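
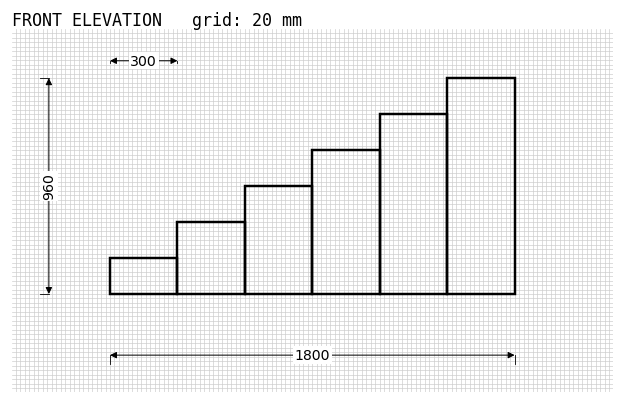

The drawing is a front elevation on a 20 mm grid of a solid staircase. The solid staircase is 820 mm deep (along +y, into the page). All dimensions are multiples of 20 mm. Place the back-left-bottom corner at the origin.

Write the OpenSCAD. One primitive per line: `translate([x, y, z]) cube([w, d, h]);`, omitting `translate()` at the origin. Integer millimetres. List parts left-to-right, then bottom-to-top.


cube([300, 820, 160]);
translate([300, 0, 0]) cube([300, 820, 320]);
translate([600, 0, 0]) cube([300, 820, 480]);
translate([900, 0, 0]) cube([300, 820, 640]);
translate([1200, 0, 0]) cube([300, 820, 800]);
translate([1500, 0, 0]) cube([300, 820, 960]);


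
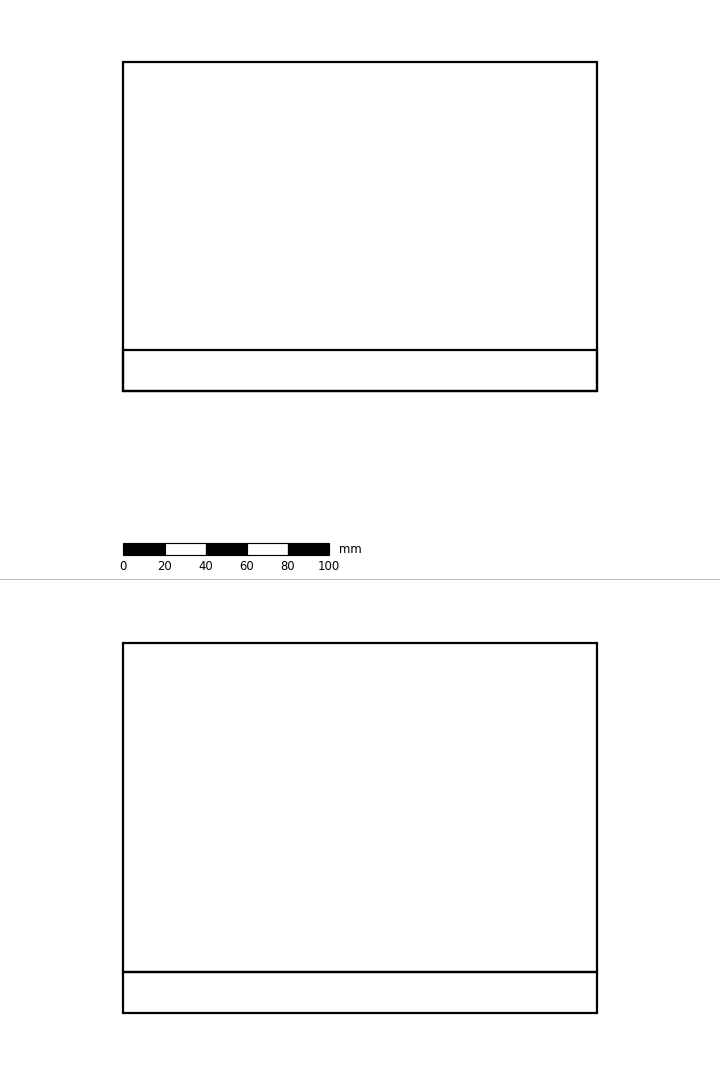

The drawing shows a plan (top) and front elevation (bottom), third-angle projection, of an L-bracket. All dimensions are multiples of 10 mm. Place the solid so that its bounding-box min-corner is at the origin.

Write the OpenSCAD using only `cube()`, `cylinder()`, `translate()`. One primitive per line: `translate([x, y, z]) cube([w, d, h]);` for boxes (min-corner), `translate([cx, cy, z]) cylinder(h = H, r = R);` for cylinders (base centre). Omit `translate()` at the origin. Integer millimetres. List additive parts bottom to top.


cube([230, 160, 20]);
translate([0, 0, 20]) cube([230, 20, 160]);


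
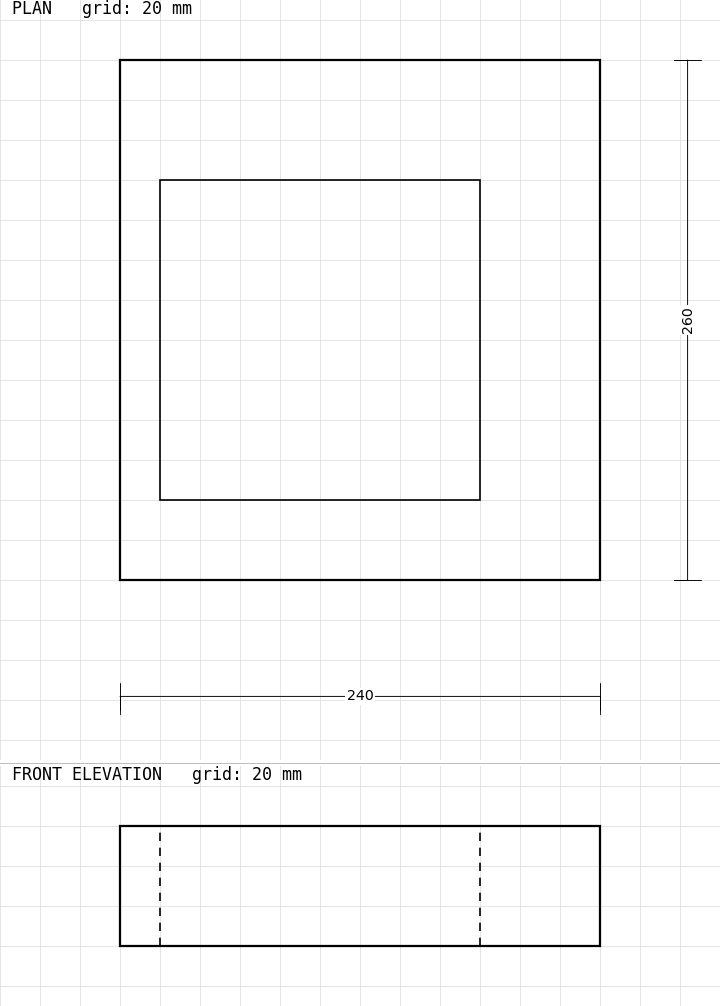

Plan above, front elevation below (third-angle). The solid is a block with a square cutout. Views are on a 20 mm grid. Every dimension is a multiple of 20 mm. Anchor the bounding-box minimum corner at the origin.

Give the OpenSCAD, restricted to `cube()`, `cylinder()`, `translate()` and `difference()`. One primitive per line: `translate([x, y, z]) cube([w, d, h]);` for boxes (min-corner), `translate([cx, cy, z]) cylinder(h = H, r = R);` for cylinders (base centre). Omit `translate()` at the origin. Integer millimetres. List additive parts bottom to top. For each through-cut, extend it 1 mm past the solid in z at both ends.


difference() {
  cube([240, 260, 60]);
  translate([20, 40, -1]) cube([160, 160, 62]);
}


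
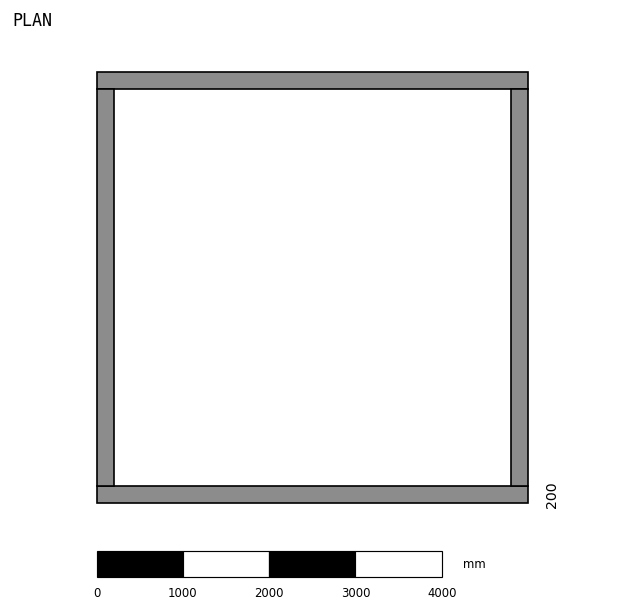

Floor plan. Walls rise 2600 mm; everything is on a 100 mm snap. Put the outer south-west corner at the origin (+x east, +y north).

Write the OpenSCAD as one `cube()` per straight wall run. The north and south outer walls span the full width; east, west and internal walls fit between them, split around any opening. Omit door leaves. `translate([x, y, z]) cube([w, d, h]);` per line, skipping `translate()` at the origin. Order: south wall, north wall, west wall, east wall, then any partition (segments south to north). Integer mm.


cube([5000, 200, 2600]);
translate([0, 4800, 0]) cube([5000, 200, 2600]);
translate([0, 200, 0]) cube([200, 4600, 2600]);
translate([4800, 200, 0]) cube([200, 4600, 2600]);


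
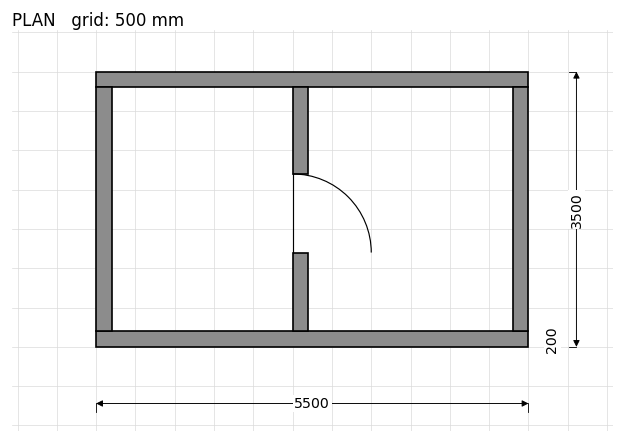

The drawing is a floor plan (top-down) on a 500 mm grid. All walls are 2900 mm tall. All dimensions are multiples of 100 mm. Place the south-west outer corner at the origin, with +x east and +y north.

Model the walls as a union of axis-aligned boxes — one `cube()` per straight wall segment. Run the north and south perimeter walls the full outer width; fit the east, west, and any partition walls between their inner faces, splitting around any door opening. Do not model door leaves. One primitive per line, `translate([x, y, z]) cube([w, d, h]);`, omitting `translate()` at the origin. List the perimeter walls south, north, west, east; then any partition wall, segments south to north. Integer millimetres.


cube([5500, 200, 2900]);
translate([0, 3300, 0]) cube([5500, 200, 2900]);
translate([0, 200, 0]) cube([200, 3100, 2900]);
translate([5300, 200, 0]) cube([200, 3100, 2900]);
translate([2500, 200, 0]) cube([200, 1000, 2900]);
translate([2500, 2200, 0]) cube([200, 1100, 2900]);


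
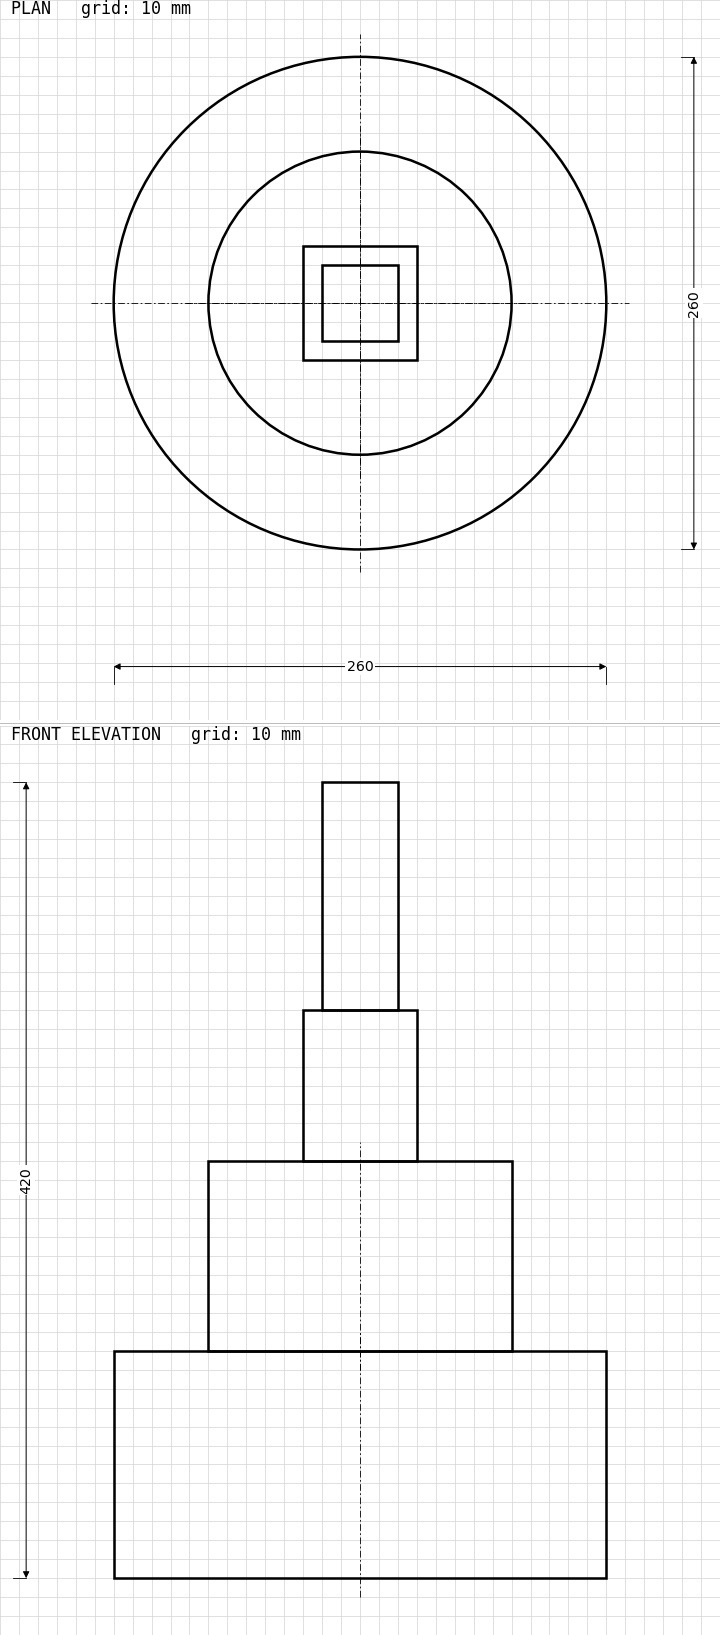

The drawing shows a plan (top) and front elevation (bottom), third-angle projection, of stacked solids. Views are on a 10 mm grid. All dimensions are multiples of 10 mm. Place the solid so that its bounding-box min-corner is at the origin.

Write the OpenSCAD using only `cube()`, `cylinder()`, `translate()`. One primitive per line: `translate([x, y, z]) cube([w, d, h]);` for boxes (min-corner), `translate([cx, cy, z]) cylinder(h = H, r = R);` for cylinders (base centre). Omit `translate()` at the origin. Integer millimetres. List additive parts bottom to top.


translate([130, 130, 0]) cylinder(h = 120, r = 130);
translate([130, 130, 120]) cylinder(h = 100, r = 80);
translate([100, 100, 220]) cube([60, 60, 80]);
translate([110, 110, 300]) cube([40, 40, 120]);


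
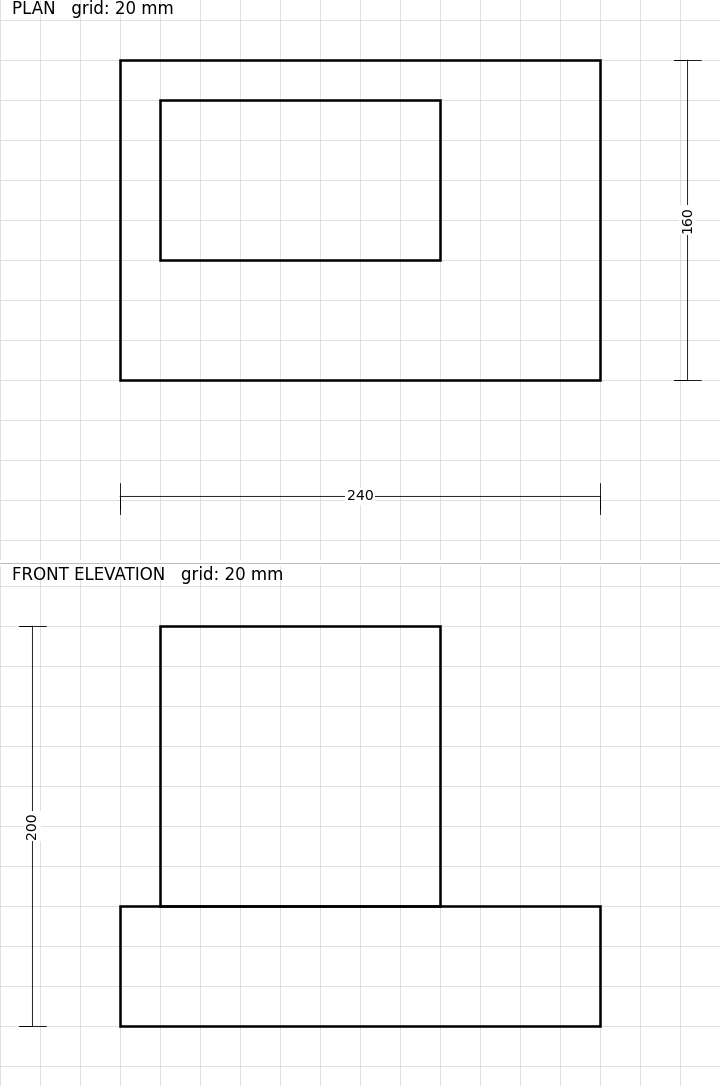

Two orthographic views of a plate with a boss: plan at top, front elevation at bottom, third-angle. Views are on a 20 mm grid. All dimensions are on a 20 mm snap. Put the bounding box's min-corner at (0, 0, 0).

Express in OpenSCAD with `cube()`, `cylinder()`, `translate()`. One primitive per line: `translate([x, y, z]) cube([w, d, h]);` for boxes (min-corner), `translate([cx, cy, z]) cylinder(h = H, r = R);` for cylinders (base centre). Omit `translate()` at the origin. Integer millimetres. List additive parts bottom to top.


cube([240, 160, 60]);
translate([20, 60, 60]) cube([140, 80, 140]);


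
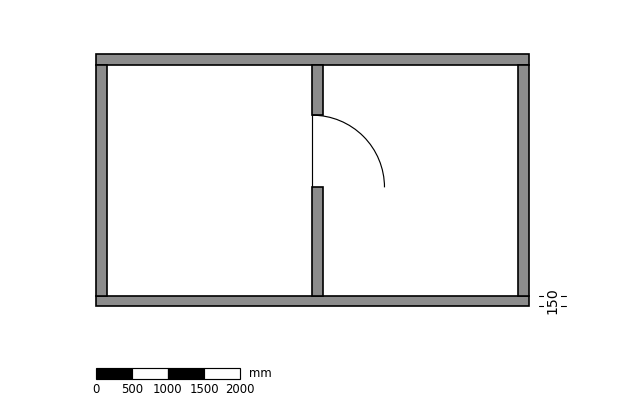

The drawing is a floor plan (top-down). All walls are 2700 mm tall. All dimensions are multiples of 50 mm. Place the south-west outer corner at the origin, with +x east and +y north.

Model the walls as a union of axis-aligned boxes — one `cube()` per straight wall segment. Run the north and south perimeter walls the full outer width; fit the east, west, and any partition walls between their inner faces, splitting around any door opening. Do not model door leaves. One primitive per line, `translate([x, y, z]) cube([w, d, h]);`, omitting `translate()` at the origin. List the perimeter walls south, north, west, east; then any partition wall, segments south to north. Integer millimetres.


cube([6000, 150, 2700]);
translate([0, 3350, 0]) cube([6000, 150, 2700]);
translate([0, 150, 0]) cube([150, 3200, 2700]);
translate([5850, 150, 0]) cube([150, 3200, 2700]);
translate([3000, 150, 0]) cube([150, 1500, 2700]);
translate([3000, 2650, 0]) cube([150, 700, 2700]);


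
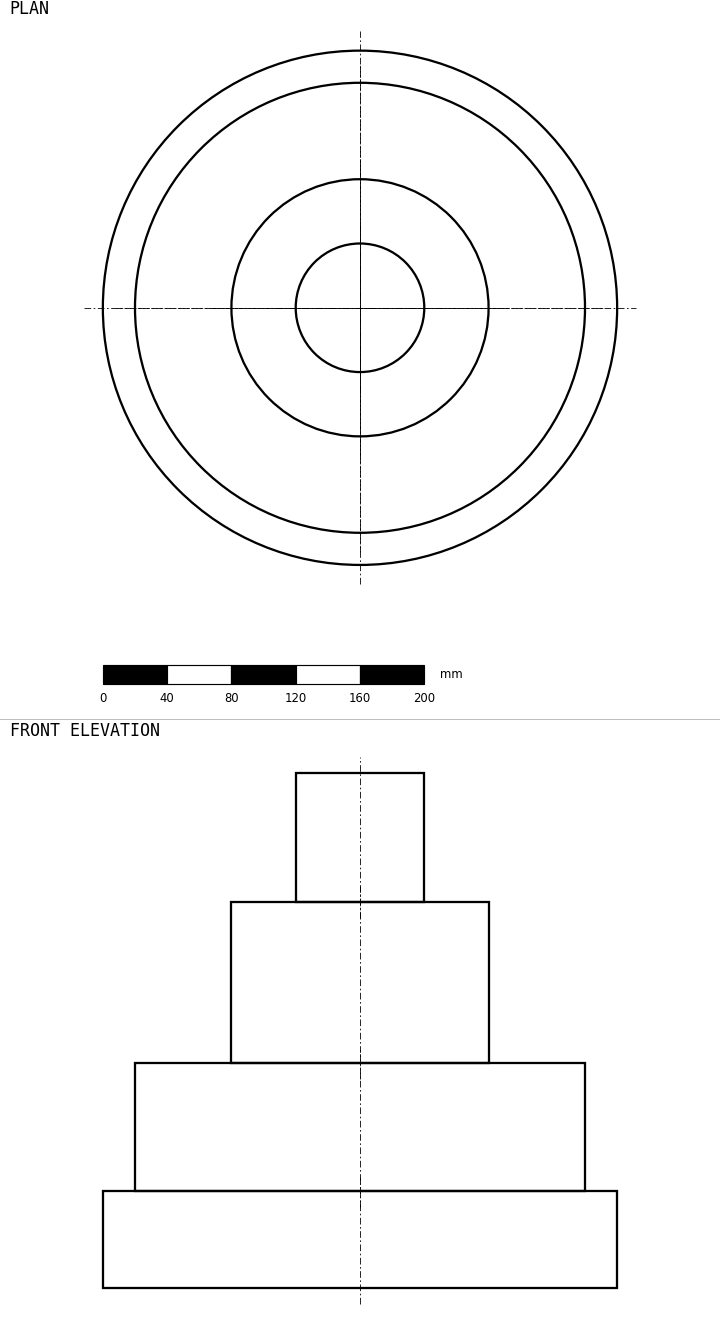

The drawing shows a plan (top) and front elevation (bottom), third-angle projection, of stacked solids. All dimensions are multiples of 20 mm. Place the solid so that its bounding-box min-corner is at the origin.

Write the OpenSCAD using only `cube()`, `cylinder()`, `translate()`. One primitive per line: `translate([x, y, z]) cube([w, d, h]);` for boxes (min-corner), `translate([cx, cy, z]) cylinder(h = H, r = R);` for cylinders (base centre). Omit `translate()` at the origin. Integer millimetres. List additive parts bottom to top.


translate([160, 160, 0]) cylinder(h = 60, r = 160);
translate([160, 160, 60]) cylinder(h = 80, r = 140);
translate([160, 160, 140]) cylinder(h = 100, r = 80);
translate([160, 160, 240]) cylinder(h = 80, r = 40);


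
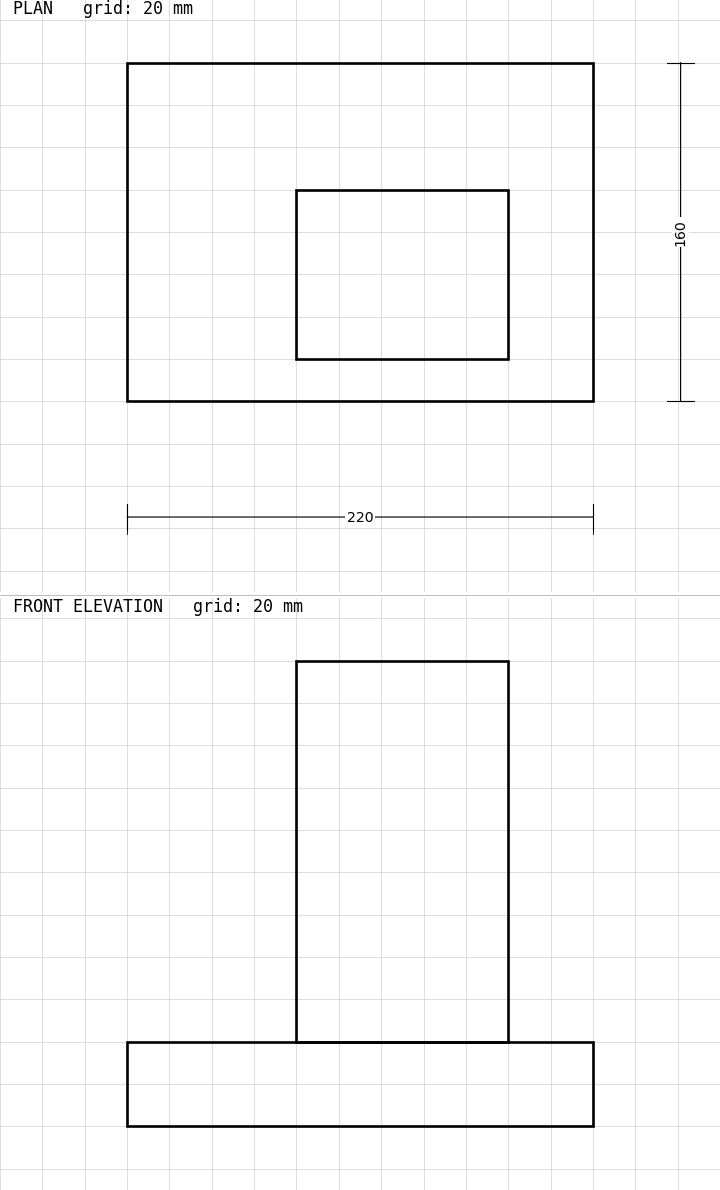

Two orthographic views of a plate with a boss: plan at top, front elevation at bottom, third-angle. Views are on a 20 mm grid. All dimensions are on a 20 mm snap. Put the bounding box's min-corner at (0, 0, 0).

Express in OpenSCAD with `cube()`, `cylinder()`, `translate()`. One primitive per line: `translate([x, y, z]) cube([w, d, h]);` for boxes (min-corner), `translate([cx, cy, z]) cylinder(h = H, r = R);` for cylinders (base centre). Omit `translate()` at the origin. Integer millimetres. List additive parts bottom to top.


cube([220, 160, 40]);
translate([80, 20, 40]) cube([100, 80, 180]);


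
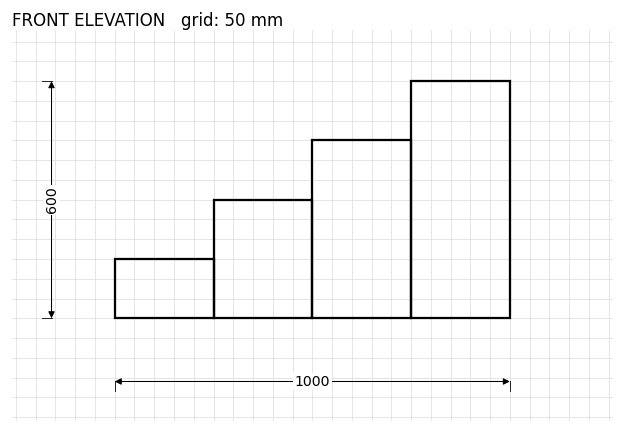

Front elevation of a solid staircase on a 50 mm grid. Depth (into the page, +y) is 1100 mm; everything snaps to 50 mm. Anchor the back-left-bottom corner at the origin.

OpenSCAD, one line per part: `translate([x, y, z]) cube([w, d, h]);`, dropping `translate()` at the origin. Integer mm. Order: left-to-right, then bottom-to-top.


cube([250, 1100, 150]);
translate([250, 0, 0]) cube([250, 1100, 300]);
translate([500, 0, 0]) cube([250, 1100, 450]);
translate([750, 0, 0]) cube([250, 1100, 600]);


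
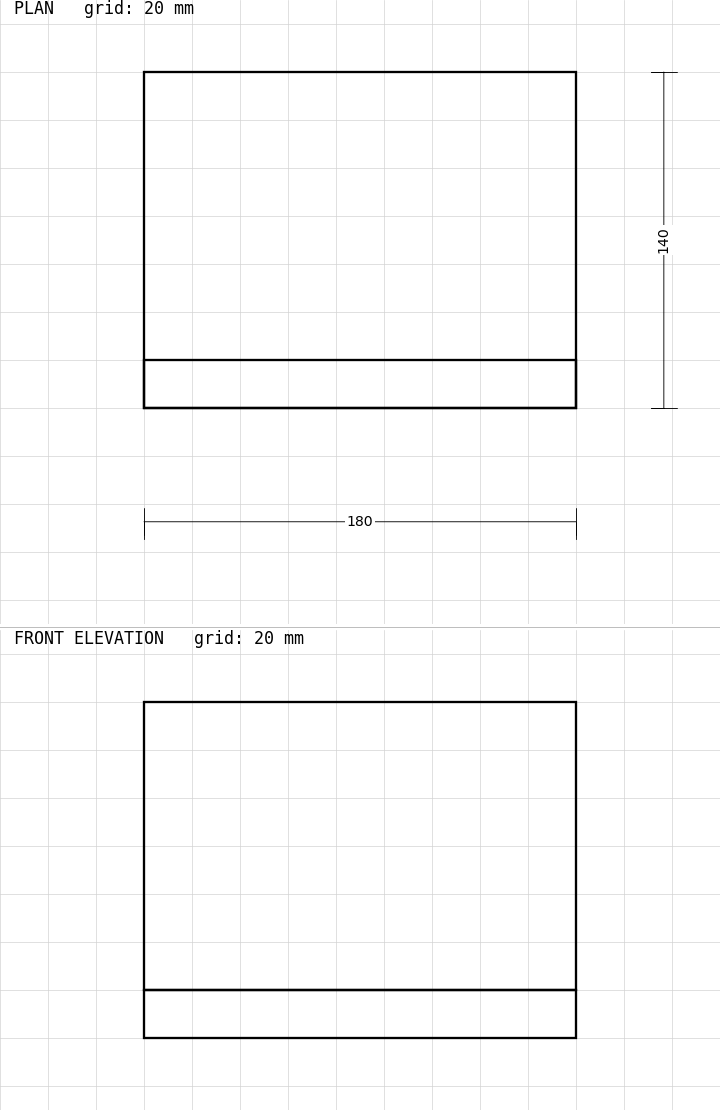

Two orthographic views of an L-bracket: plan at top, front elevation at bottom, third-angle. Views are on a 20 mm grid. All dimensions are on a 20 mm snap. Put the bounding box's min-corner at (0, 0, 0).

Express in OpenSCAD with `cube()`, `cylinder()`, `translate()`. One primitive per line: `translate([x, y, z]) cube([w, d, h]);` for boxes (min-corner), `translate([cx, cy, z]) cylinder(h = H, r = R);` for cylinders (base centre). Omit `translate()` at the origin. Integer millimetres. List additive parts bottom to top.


cube([180, 140, 20]);
translate([0, 0, 20]) cube([180, 20, 120]);


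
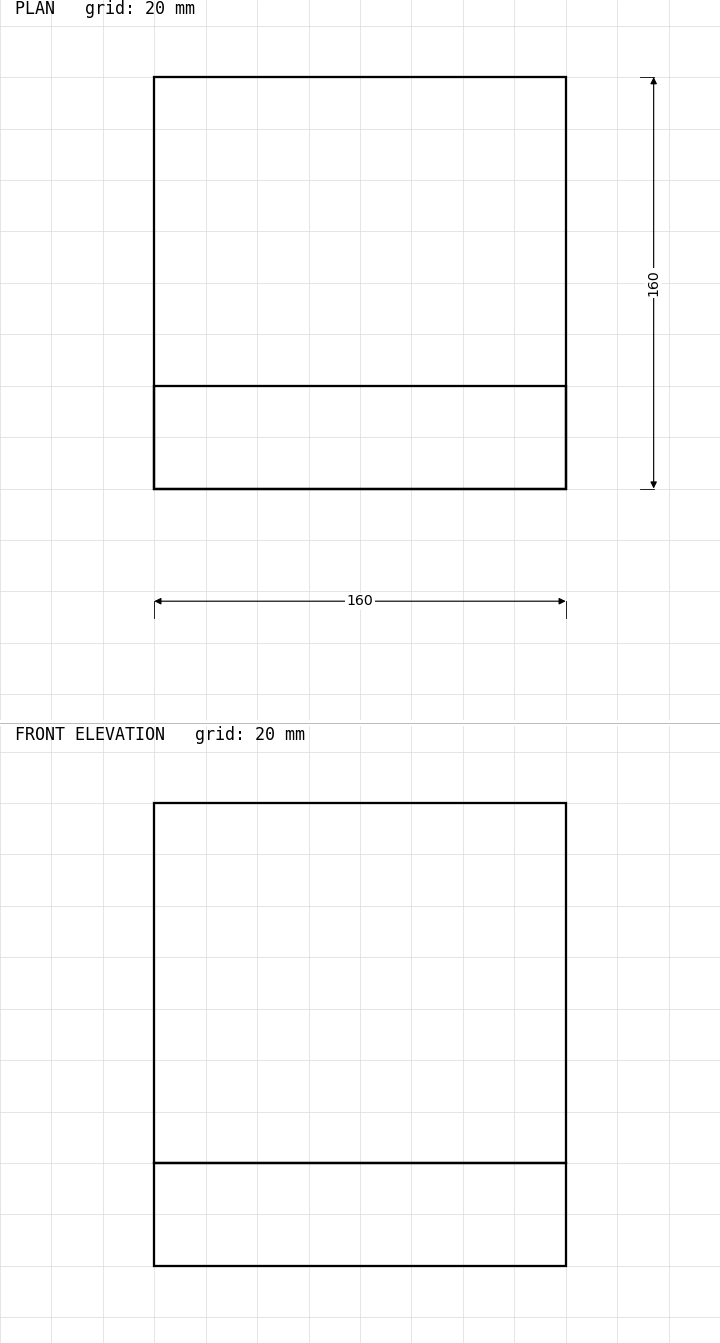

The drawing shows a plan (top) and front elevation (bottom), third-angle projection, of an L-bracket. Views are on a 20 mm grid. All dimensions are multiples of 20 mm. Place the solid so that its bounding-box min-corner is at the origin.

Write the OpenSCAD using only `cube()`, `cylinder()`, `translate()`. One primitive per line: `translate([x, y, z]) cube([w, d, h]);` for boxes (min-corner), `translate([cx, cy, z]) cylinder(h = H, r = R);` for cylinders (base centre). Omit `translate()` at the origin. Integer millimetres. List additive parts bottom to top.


cube([160, 160, 40]);
translate([0, 0, 40]) cube([160, 40, 140]);


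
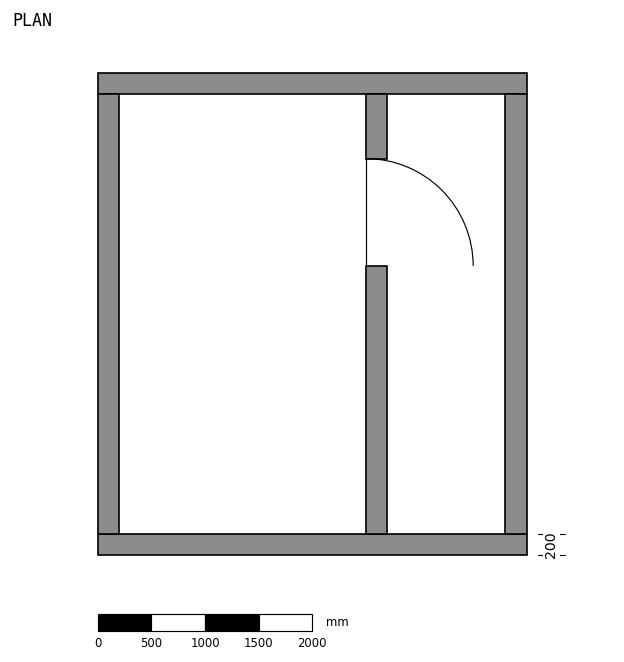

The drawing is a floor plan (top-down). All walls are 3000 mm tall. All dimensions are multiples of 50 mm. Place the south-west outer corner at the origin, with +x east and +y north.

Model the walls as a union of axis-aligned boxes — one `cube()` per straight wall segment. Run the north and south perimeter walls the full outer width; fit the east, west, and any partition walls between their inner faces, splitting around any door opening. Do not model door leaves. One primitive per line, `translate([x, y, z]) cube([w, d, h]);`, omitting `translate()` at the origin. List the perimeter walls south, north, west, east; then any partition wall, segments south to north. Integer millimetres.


cube([4000, 200, 3000]);
translate([0, 4300, 0]) cube([4000, 200, 3000]);
translate([0, 200, 0]) cube([200, 4100, 3000]);
translate([3800, 200, 0]) cube([200, 4100, 3000]);
translate([2500, 200, 0]) cube([200, 2500, 3000]);
translate([2500, 3700, 0]) cube([200, 600, 3000]);


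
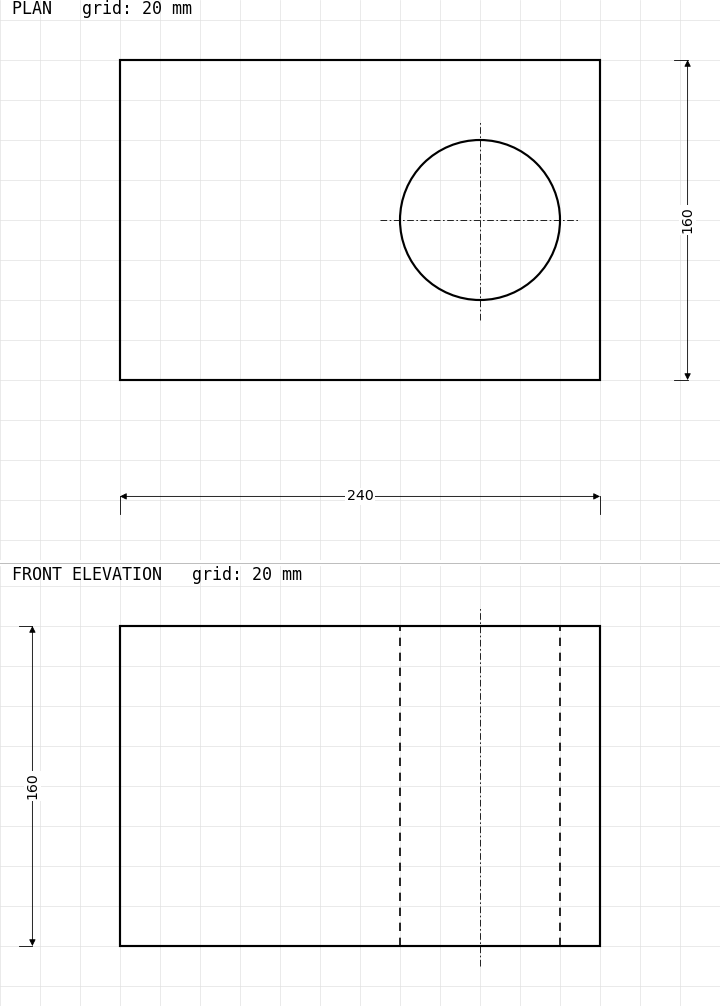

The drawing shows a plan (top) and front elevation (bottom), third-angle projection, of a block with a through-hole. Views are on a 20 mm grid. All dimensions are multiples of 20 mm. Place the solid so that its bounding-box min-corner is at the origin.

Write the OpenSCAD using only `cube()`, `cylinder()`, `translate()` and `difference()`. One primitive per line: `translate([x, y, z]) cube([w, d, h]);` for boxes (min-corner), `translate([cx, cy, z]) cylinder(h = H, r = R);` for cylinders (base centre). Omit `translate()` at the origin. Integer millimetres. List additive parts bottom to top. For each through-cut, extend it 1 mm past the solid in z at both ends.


difference() {
  cube([240, 160, 160]);
  translate([180, 80, -1]) cylinder(h = 162, r = 40);
}


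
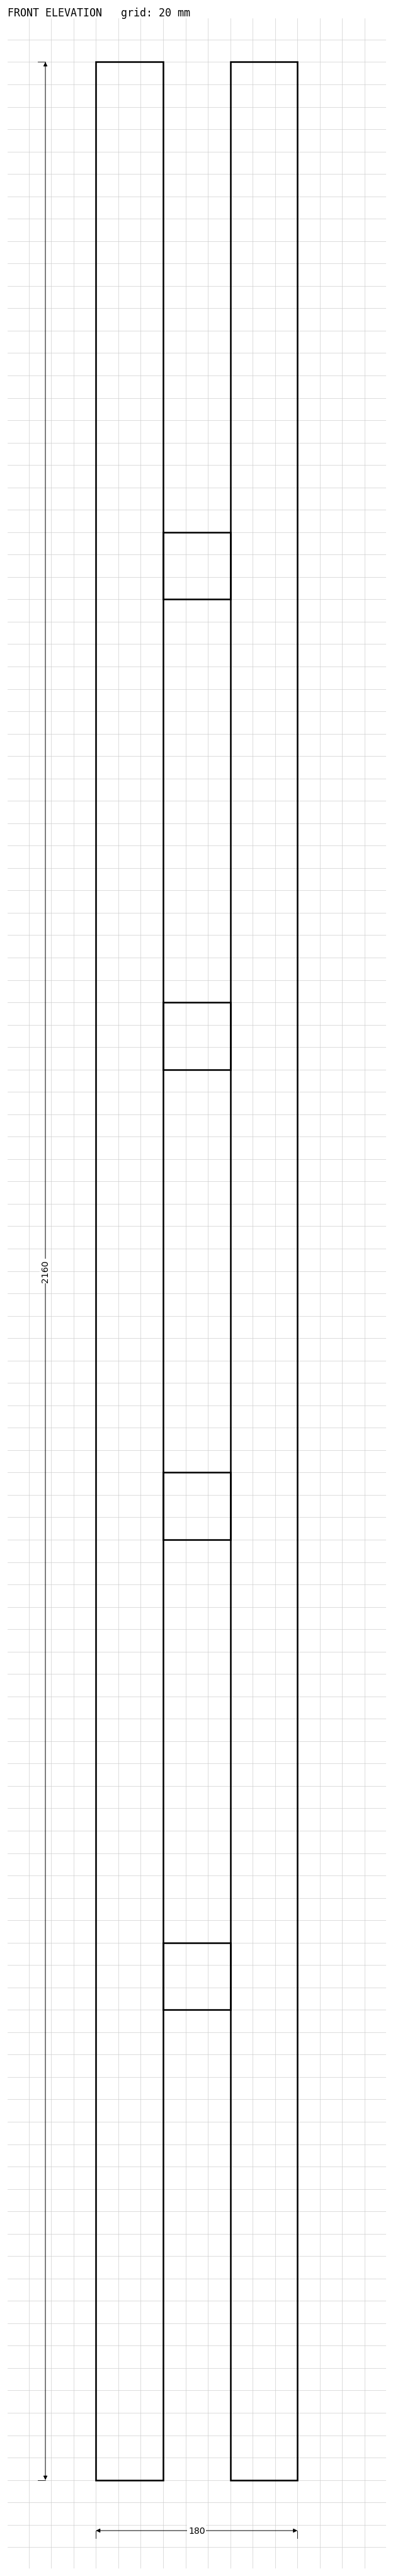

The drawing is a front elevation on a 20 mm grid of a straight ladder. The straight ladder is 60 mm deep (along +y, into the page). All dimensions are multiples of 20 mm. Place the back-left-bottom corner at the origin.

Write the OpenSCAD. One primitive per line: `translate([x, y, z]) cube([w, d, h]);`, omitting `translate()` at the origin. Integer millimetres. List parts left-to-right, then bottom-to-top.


cube([60, 60, 2160]);
translate([60, 0, 420]) cube([60, 60, 60]);
translate([60, 0, 840]) cube([60, 60, 60]);
translate([60, 0, 1260]) cube([60, 60, 60]);
translate([60, 0, 1680]) cube([60, 60, 60]);
translate([120, 0, 0]) cube([60, 60, 2160]);


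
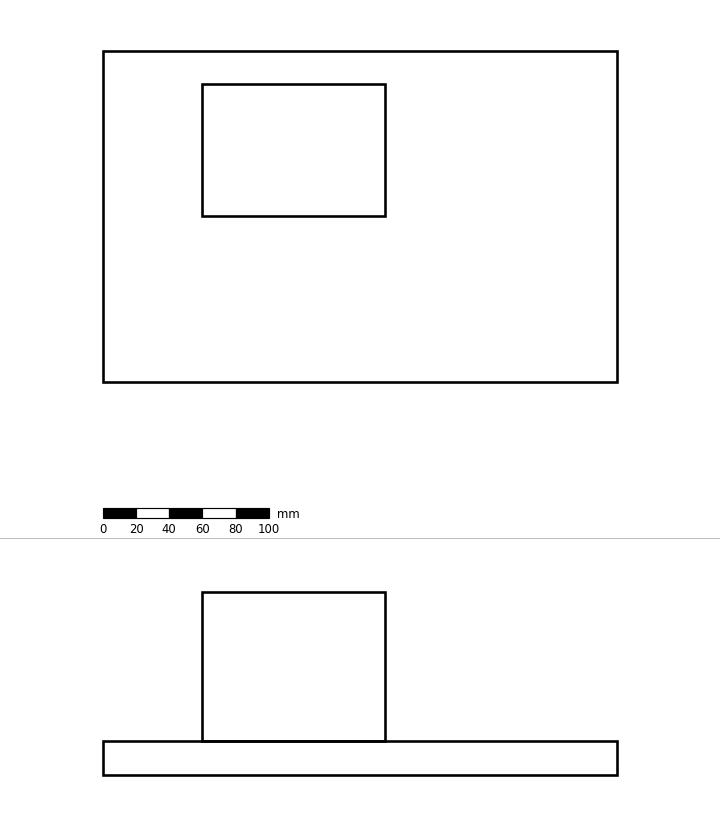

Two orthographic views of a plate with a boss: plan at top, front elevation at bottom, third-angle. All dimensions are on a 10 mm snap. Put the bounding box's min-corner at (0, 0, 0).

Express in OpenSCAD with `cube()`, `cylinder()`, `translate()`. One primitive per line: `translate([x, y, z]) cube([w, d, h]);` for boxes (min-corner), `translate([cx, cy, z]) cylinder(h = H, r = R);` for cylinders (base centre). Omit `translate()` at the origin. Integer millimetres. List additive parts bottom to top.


cube([310, 200, 20]);
translate([60, 100, 20]) cube([110, 80, 90]);


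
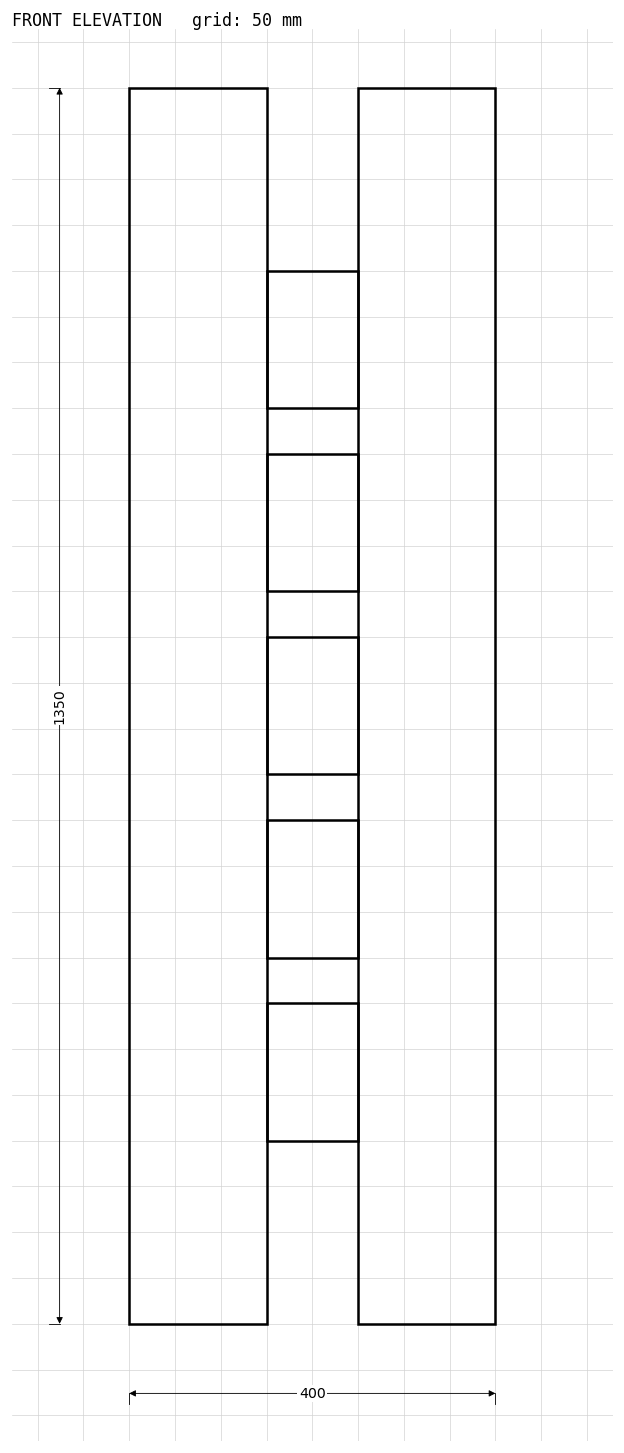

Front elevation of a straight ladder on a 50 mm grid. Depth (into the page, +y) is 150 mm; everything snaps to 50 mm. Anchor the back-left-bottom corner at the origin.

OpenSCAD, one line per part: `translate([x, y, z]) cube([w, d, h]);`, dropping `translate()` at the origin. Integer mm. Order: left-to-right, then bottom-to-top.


cube([150, 150, 1350]);
translate([150, 0, 200]) cube([100, 150, 150]);
translate([150, 0, 400]) cube([100, 150, 150]);
translate([150, 0, 600]) cube([100, 150, 150]);
translate([150, 0, 800]) cube([100, 150, 150]);
translate([150, 0, 1000]) cube([100, 150, 150]);
translate([250, 0, 0]) cube([150, 150, 1350]);


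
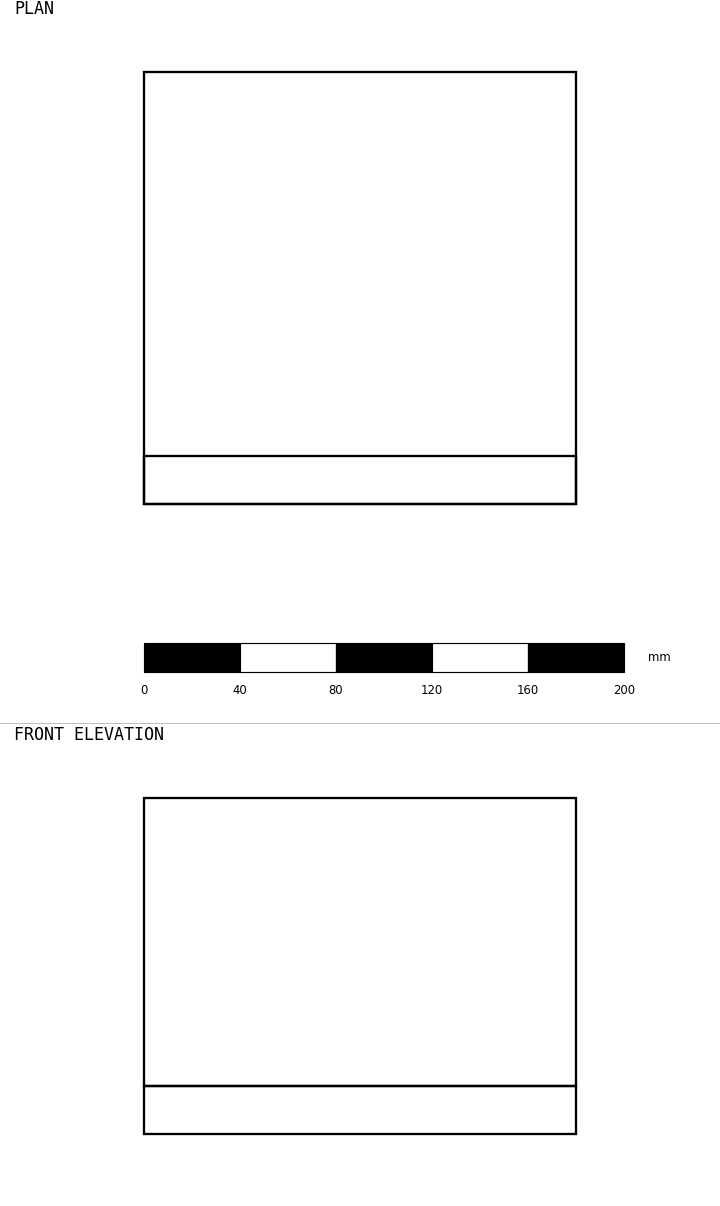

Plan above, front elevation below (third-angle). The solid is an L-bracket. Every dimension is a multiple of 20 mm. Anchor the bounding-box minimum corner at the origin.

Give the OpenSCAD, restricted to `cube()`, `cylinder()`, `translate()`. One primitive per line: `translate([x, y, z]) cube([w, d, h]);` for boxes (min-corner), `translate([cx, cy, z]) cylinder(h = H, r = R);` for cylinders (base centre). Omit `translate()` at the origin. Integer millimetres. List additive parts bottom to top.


cube([180, 180, 20]);
translate([0, 0, 20]) cube([180, 20, 120]);


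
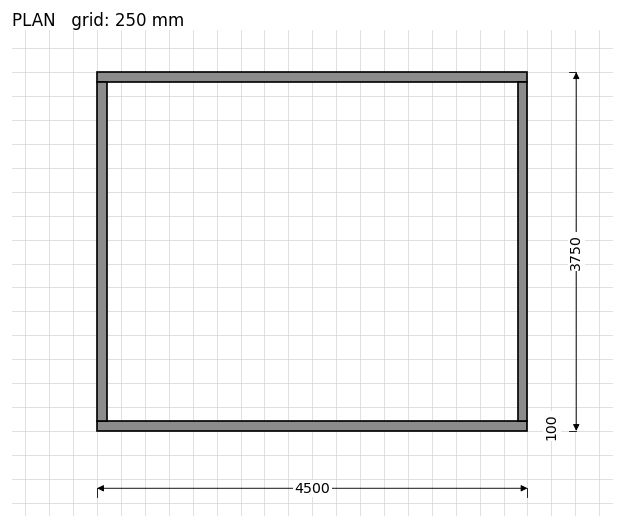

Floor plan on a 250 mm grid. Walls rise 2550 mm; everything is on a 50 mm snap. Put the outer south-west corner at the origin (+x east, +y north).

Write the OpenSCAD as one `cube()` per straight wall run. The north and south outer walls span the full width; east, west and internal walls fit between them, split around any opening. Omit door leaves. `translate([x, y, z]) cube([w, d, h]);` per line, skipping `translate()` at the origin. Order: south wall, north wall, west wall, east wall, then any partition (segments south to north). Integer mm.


cube([4500, 100, 2550]);
translate([0, 3650, 0]) cube([4500, 100, 2550]);
translate([0, 100, 0]) cube([100, 3550, 2550]);
translate([4400, 100, 0]) cube([100, 3550, 2550]);


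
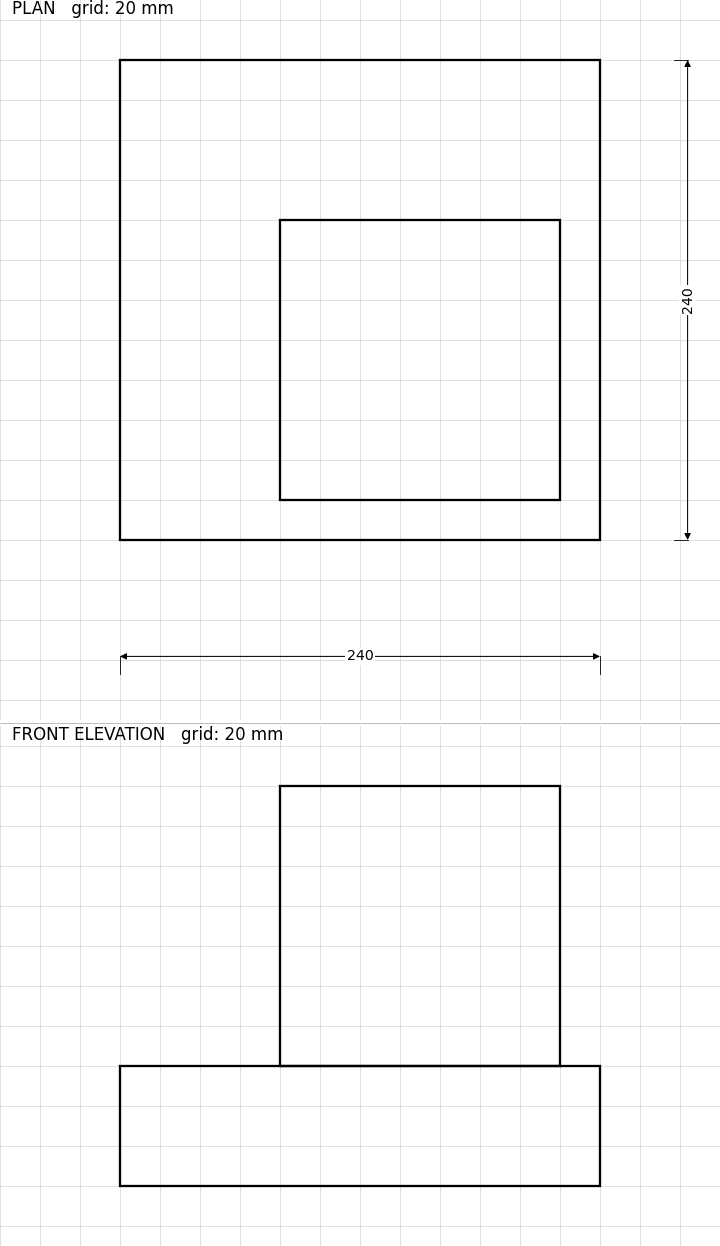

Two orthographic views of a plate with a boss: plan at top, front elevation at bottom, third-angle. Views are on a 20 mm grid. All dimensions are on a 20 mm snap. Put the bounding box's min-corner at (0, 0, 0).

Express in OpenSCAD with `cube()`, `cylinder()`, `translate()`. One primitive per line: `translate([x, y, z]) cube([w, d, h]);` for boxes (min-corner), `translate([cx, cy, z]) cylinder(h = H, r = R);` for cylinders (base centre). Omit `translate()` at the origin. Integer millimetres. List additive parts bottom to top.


cube([240, 240, 60]);
translate([80, 20, 60]) cube([140, 140, 140]);


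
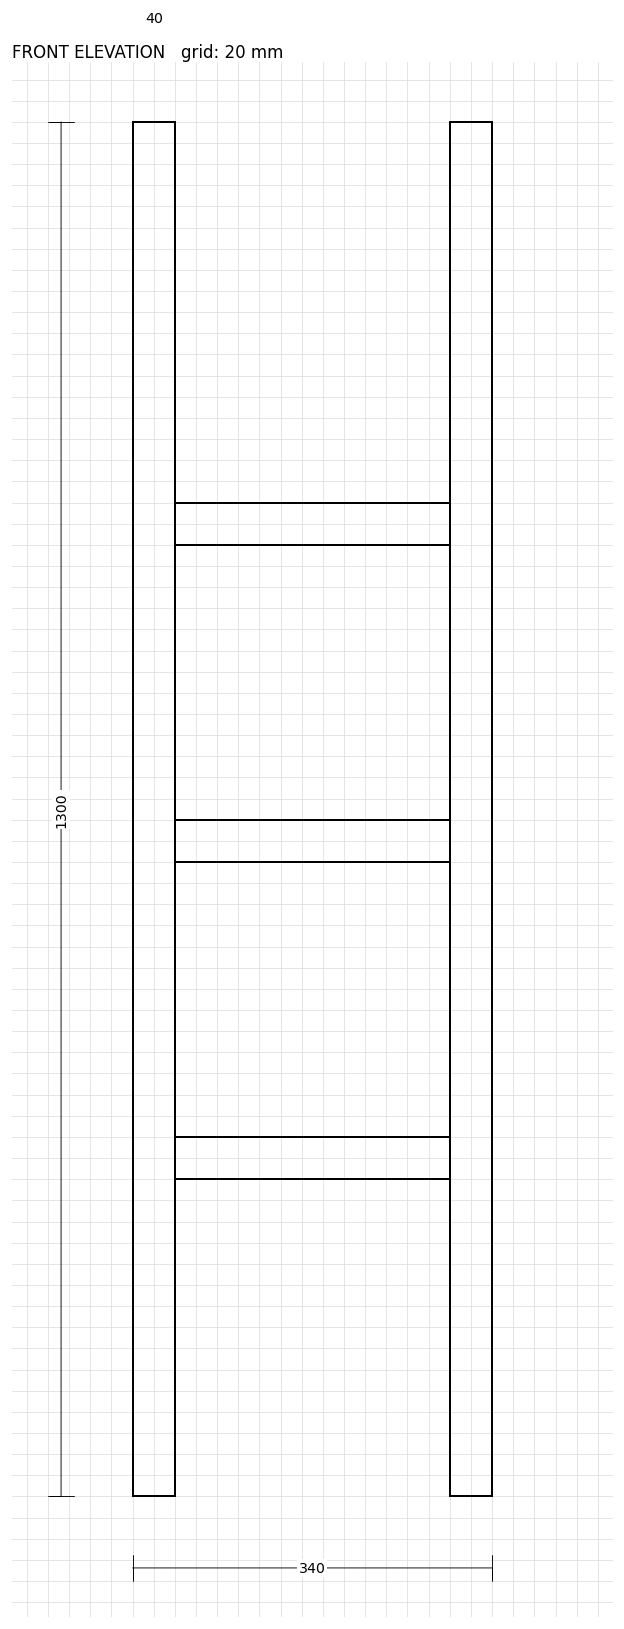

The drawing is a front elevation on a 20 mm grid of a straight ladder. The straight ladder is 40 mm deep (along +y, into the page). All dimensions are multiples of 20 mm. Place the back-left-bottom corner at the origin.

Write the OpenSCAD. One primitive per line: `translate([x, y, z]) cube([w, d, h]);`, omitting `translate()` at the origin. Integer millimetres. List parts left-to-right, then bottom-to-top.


cube([40, 40, 1300]);
translate([40, 0, 300]) cube([260, 40, 40]);
translate([40, 0, 600]) cube([260, 40, 40]);
translate([40, 0, 900]) cube([260, 40, 40]);
translate([300, 0, 0]) cube([40, 40, 1300]);


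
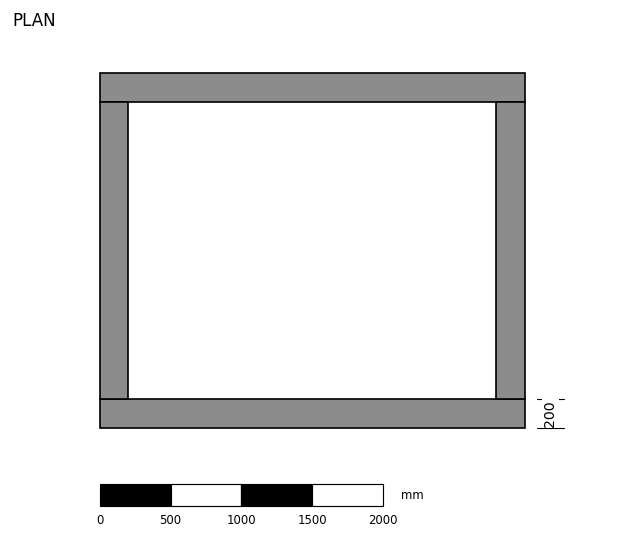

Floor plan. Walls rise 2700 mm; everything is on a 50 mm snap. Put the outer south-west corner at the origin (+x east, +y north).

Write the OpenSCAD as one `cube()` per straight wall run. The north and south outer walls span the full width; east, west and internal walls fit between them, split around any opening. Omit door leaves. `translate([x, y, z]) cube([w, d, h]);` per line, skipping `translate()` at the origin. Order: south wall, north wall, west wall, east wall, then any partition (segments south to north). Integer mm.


cube([3000, 200, 2700]);
translate([0, 2300, 0]) cube([3000, 200, 2700]);
translate([0, 200, 0]) cube([200, 2100, 2700]);
translate([2800, 200, 0]) cube([200, 2100, 2700]);


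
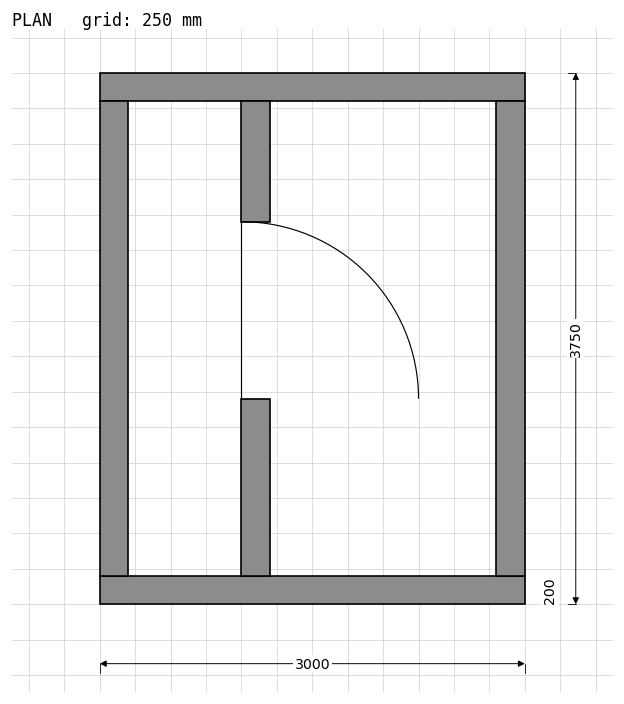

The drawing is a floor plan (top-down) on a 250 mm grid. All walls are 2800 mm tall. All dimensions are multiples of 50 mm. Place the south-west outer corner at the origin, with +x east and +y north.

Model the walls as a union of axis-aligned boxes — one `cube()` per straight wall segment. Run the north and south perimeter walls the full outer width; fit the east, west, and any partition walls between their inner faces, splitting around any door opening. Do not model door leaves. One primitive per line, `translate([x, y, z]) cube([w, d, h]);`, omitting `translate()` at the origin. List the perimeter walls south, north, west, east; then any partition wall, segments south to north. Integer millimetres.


cube([3000, 200, 2800]);
translate([0, 3550, 0]) cube([3000, 200, 2800]);
translate([0, 200, 0]) cube([200, 3350, 2800]);
translate([2800, 200, 0]) cube([200, 3350, 2800]);
translate([1000, 200, 0]) cube([200, 1250, 2800]);
translate([1000, 2700, 0]) cube([200, 850, 2800]);


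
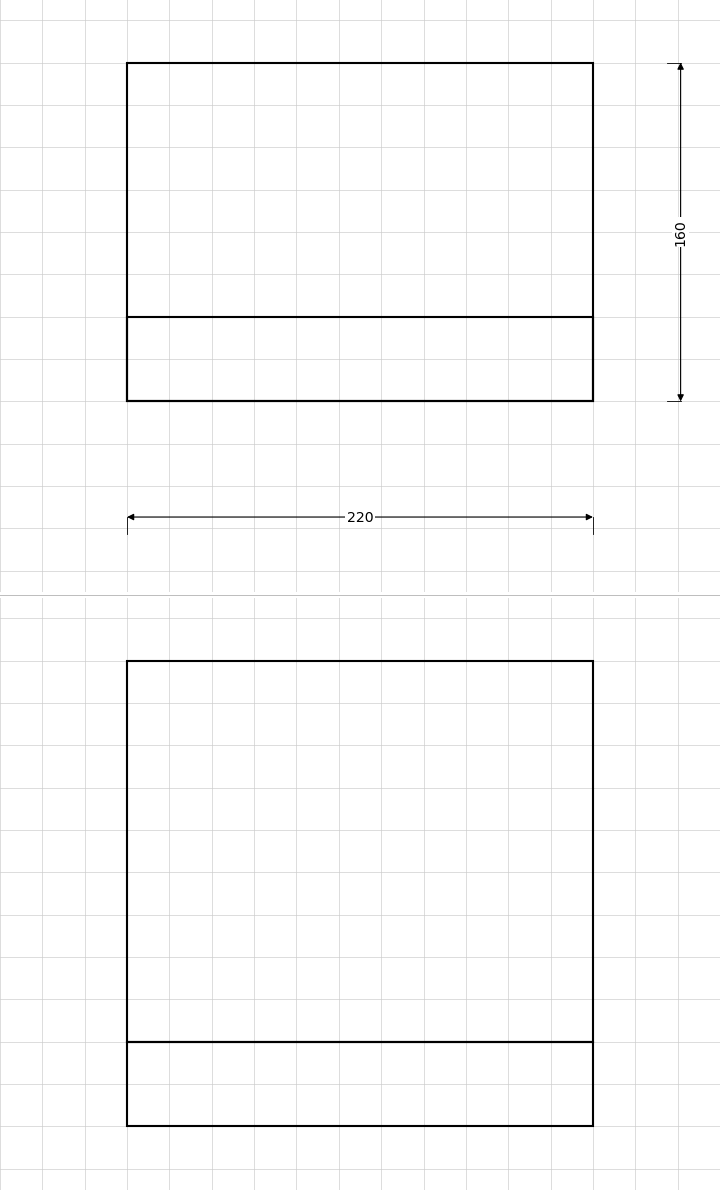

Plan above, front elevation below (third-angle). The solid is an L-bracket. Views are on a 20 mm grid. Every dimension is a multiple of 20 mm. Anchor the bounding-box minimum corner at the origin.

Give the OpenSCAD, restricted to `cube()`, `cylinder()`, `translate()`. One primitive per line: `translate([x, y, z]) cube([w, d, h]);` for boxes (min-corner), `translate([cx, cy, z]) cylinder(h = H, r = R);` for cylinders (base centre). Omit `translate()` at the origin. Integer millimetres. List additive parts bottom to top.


cube([220, 160, 40]);
translate([0, 0, 40]) cube([220, 40, 180]);


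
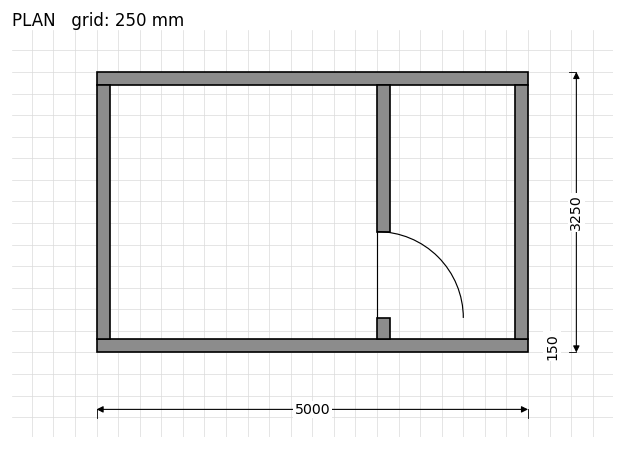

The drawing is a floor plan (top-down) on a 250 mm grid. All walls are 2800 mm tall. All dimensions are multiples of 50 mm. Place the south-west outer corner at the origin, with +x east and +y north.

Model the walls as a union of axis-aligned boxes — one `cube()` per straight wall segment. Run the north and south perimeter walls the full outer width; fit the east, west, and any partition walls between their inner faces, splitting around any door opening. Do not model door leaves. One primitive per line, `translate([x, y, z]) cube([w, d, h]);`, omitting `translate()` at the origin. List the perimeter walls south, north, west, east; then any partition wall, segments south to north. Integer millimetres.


cube([5000, 150, 2800]);
translate([0, 3100, 0]) cube([5000, 150, 2800]);
translate([0, 150, 0]) cube([150, 2950, 2800]);
translate([4850, 150, 0]) cube([150, 2950, 2800]);
translate([3250, 150, 0]) cube([150, 250, 2800]);
translate([3250, 1400, 0]) cube([150, 1700, 2800]);


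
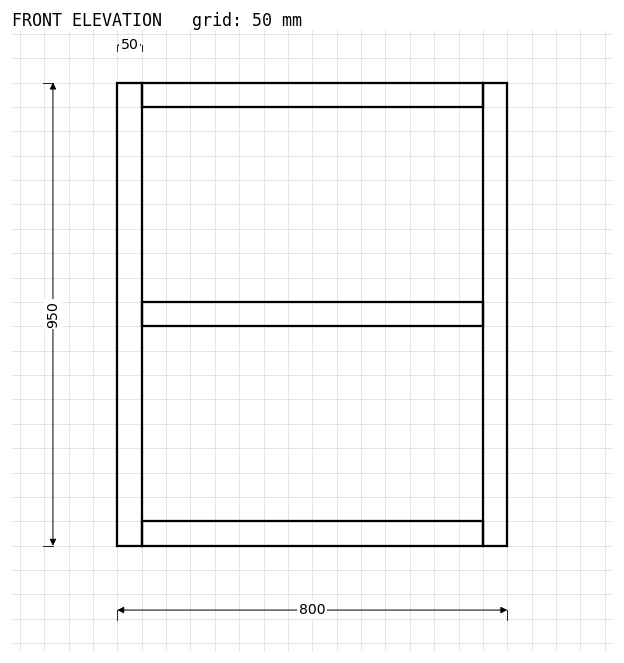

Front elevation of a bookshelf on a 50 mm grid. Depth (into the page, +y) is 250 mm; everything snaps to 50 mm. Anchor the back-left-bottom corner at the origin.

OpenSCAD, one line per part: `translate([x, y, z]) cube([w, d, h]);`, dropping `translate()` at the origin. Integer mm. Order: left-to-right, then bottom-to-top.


cube([50, 250, 950]);
translate([50, 0, 0]) cube([700, 250, 50]);
translate([50, 0, 450]) cube([700, 250, 50]);
translate([50, 0, 900]) cube([700, 250, 50]);
translate([750, 0, 0]) cube([50, 250, 950]);


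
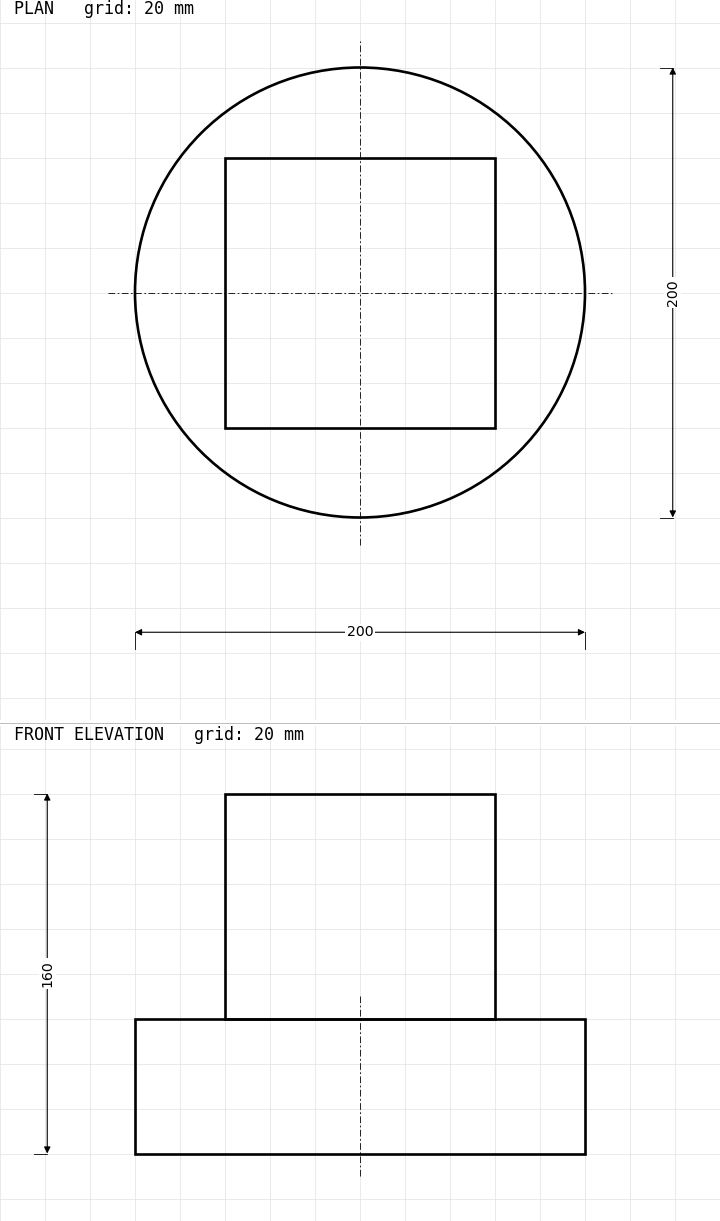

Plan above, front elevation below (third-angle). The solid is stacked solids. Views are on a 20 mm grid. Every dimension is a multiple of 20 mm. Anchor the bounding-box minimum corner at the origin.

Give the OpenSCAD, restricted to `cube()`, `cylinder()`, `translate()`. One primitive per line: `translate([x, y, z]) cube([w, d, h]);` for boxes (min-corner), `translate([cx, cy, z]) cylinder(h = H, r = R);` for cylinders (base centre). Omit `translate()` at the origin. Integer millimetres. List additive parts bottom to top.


translate([100, 100, 0]) cylinder(h = 60, r = 100);
translate([40, 40, 60]) cube([120, 120, 100]);


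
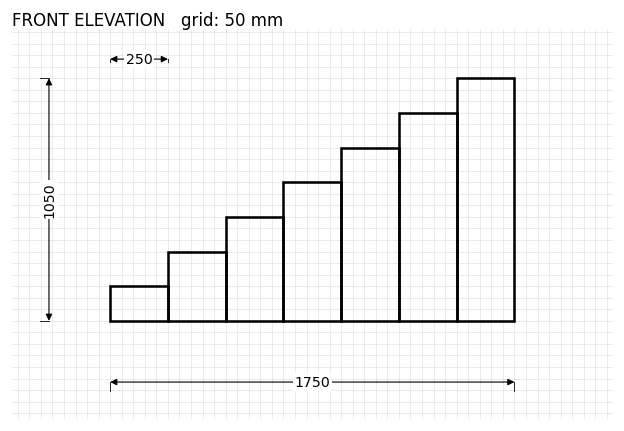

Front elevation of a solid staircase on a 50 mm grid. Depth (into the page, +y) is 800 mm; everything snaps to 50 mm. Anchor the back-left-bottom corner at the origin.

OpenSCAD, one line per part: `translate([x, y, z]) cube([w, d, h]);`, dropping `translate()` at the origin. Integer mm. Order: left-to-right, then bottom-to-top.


cube([250, 800, 150]);
translate([250, 0, 0]) cube([250, 800, 300]);
translate([500, 0, 0]) cube([250, 800, 450]);
translate([750, 0, 0]) cube([250, 800, 600]);
translate([1000, 0, 0]) cube([250, 800, 750]);
translate([1250, 0, 0]) cube([250, 800, 900]);
translate([1500, 0, 0]) cube([250, 800, 1050]);


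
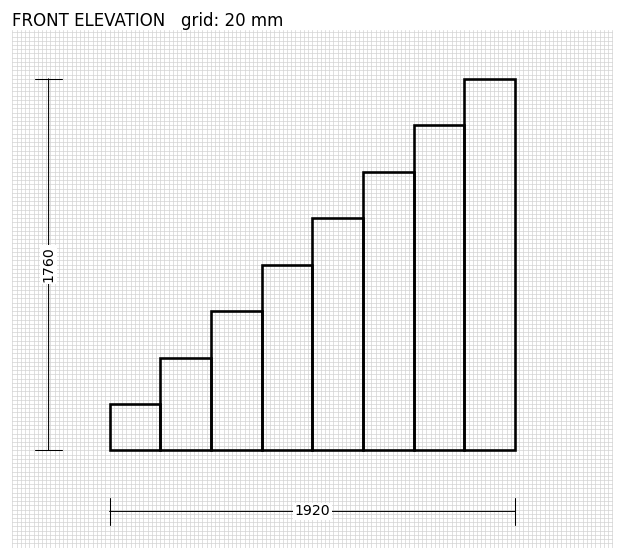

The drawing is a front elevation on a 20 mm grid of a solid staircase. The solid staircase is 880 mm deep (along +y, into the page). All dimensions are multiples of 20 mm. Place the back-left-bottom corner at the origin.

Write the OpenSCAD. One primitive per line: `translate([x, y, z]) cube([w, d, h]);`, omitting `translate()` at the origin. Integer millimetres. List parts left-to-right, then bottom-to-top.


cube([240, 880, 220]);
translate([240, 0, 0]) cube([240, 880, 440]);
translate([480, 0, 0]) cube([240, 880, 660]);
translate([720, 0, 0]) cube([240, 880, 880]);
translate([960, 0, 0]) cube([240, 880, 1100]);
translate([1200, 0, 0]) cube([240, 880, 1320]);
translate([1440, 0, 0]) cube([240, 880, 1540]);
translate([1680, 0, 0]) cube([240, 880, 1760]);


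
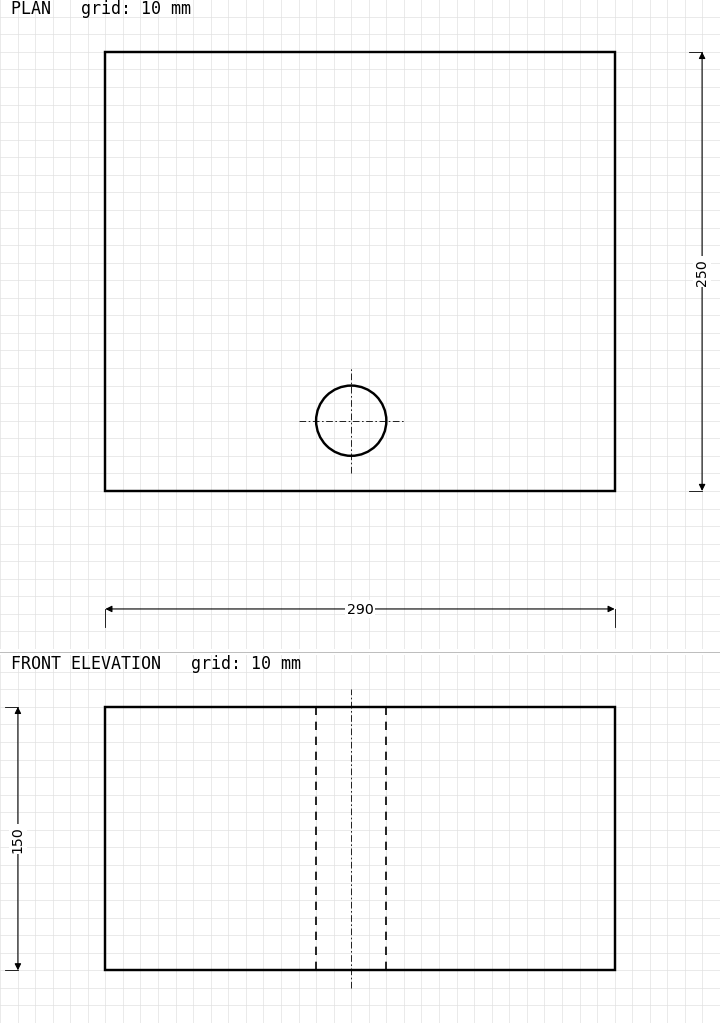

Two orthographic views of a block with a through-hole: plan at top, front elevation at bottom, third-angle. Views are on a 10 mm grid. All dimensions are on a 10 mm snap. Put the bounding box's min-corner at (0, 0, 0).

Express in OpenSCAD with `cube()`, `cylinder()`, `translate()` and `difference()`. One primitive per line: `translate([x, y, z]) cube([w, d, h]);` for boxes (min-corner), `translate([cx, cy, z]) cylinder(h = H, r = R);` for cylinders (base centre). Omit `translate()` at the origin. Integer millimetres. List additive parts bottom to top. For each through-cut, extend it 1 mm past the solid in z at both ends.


difference() {
  cube([290, 250, 150]);
  translate([140, 40, -1]) cylinder(h = 152, r = 20);
}


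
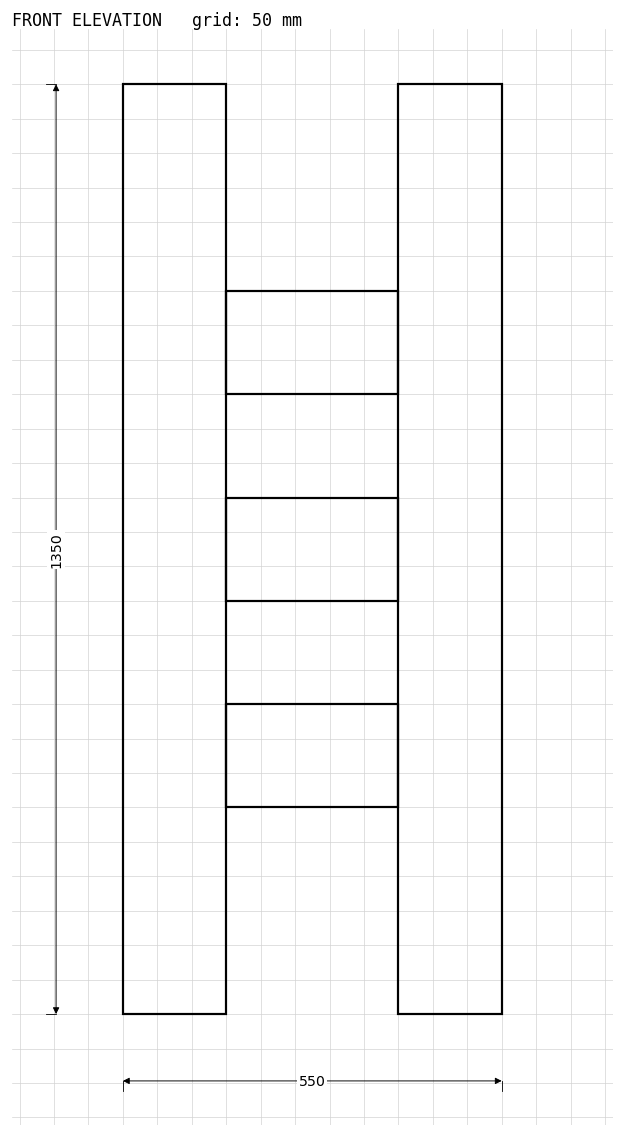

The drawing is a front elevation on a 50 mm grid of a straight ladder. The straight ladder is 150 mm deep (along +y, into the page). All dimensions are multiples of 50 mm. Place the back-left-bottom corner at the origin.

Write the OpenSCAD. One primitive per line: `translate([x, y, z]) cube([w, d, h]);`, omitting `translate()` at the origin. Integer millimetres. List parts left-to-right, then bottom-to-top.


cube([150, 150, 1350]);
translate([150, 0, 300]) cube([250, 150, 150]);
translate([150, 0, 600]) cube([250, 150, 150]);
translate([150, 0, 900]) cube([250, 150, 150]);
translate([400, 0, 0]) cube([150, 150, 1350]);


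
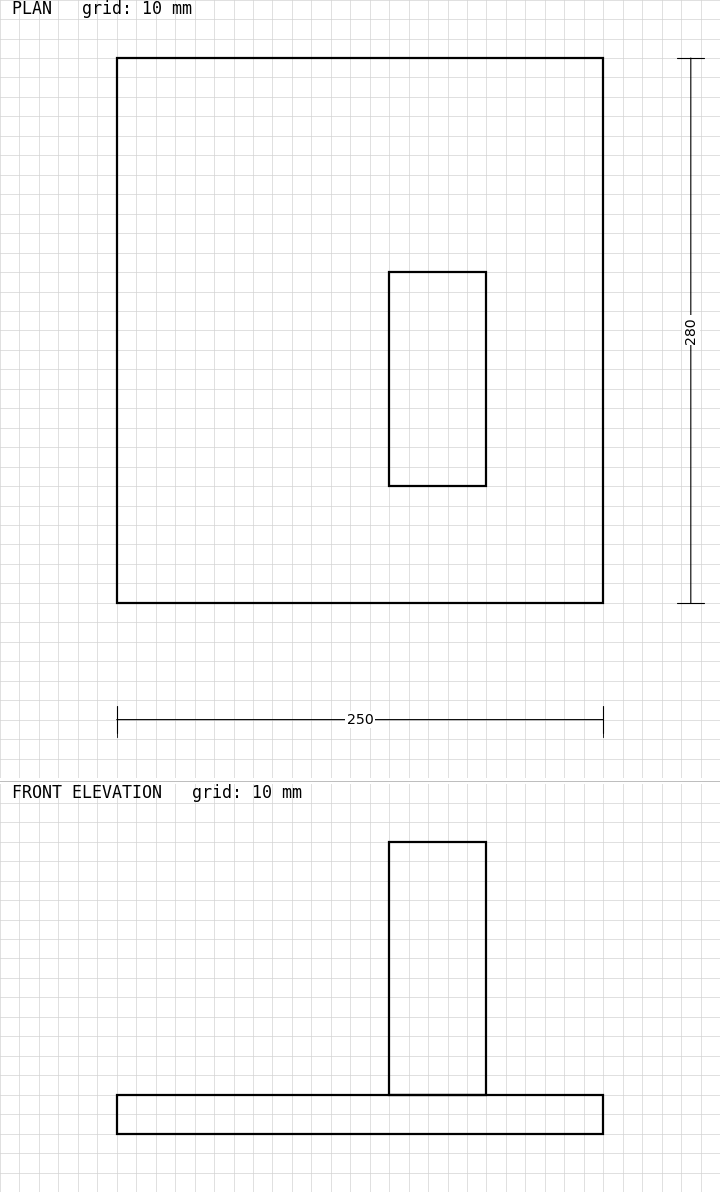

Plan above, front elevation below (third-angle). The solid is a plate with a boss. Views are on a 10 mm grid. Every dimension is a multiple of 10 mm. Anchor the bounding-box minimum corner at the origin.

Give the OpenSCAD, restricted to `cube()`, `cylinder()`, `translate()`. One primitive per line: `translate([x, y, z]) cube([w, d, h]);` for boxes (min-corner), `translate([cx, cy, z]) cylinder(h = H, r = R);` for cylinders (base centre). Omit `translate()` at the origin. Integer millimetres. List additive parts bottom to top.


cube([250, 280, 20]);
translate([140, 60, 20]) cube([50, 110, 130]);


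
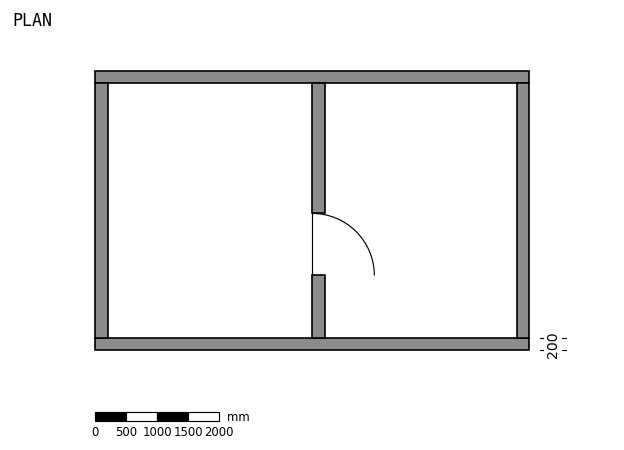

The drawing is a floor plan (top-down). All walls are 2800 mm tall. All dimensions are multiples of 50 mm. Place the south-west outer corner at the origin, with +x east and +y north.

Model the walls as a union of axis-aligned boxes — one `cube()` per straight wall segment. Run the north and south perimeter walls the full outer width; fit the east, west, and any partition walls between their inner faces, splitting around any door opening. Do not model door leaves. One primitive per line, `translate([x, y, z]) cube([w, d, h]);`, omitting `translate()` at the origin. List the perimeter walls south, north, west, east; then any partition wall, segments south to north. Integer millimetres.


cube([7000, 200, 2800]);
translate([0, 4300, 0]) cube([7000, 200, 2800]);
translate([0, 200, 0]) cube([200, 4100, 2800]);
translate([6800, 200, 0]) cube([200, 4100, 2800]);
translate([3500, 200, 0]) cube([200, 1000, 2800]);
translate([3500, 2200, 0]) cube([200, 2100, 2800]);


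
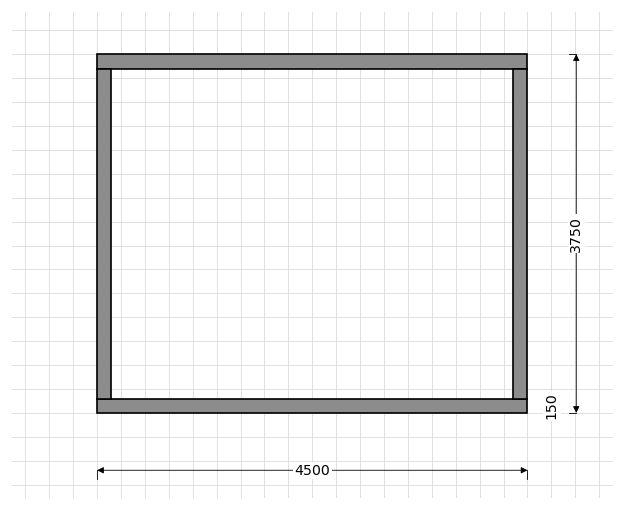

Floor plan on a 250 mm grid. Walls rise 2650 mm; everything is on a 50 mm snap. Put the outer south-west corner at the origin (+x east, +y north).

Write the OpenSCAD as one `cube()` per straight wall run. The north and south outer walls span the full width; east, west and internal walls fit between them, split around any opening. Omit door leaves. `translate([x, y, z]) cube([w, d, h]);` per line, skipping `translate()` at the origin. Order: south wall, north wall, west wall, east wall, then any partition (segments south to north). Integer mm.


cube([4500, 150, 2650]);
translate([0, 3600, 0]) cube([4500, 150, 2650]);
translate([0, 150, 0]) cube([150, 3450, 2650]);
translate([4350, 150, 0]) cube([150, 3450, 2650]);
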